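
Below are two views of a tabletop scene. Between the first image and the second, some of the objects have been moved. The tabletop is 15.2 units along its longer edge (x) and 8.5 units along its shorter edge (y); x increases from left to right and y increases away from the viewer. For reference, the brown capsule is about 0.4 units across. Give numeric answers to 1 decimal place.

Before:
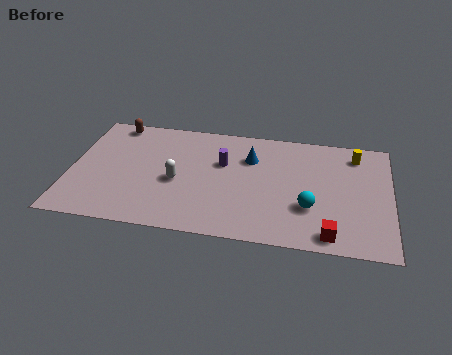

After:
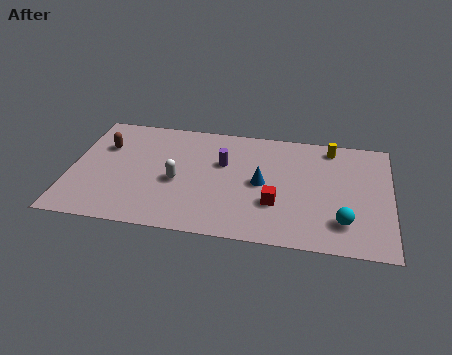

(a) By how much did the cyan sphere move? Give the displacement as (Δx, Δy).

(1.6, -0.8)

From the two frames, the cyan sphere sits at roughly (11.4, 2.8) before and (13.0, 2.0) after.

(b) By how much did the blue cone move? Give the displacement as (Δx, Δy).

(0.6, -1.8)

From the two frames, the blue cone sits at roughly (8.5, 6.0) before and (9.1, 4.2) after.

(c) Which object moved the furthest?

the red cube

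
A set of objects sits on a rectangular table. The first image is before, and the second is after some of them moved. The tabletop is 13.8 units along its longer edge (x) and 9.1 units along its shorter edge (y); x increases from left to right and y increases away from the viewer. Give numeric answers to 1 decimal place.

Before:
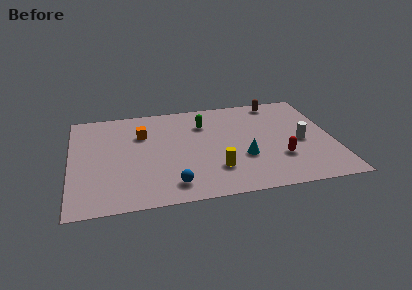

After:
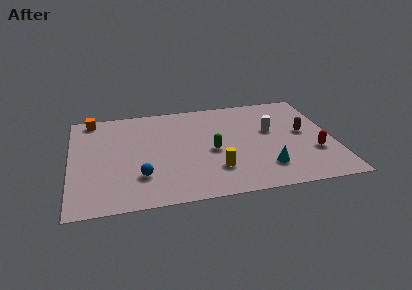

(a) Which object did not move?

the yellow cylinder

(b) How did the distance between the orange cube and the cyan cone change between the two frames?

+4.7

The distance was about 6.1 in the first image and 10.8 in the second, so they moved 4.7 units further apart.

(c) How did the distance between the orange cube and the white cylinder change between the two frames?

+1.2

They were about 8.6 units apart before and 9.8 after — 1.2 units further apart.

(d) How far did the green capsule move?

2.6

From (7.1, 6.7) to (7.4, 4.1), the green capsule covered √(0.3² + 2.6²) ≈ 2.6 units.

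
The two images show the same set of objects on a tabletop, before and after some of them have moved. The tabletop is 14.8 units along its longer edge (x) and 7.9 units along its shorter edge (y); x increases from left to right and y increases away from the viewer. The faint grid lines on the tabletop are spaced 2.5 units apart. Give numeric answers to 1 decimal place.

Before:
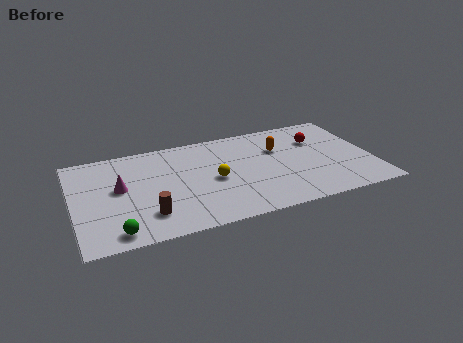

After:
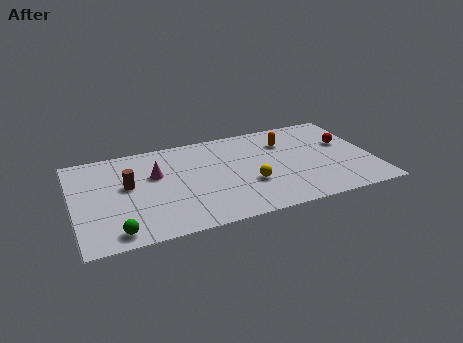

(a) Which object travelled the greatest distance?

the brown cylinder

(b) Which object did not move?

the green sphere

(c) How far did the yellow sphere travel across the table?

1.9

The yellow sphere moved from about (6.9, 3.7) to (8.6, 2.8), a distance of √(1.7² + 0.9²) ≈ 1.9.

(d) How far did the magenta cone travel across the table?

1.9

From (2.3, 4.4) to (4.1, 5.0), the magenta cone covered √(1.8² + 0.6²) ≈ 1.9 units.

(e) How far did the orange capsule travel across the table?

0.6

From (10.3, 5.3) to (10.7, 5.8), the orange capsule covered √(0.4² + 0.5²) ≈ 0.6 units.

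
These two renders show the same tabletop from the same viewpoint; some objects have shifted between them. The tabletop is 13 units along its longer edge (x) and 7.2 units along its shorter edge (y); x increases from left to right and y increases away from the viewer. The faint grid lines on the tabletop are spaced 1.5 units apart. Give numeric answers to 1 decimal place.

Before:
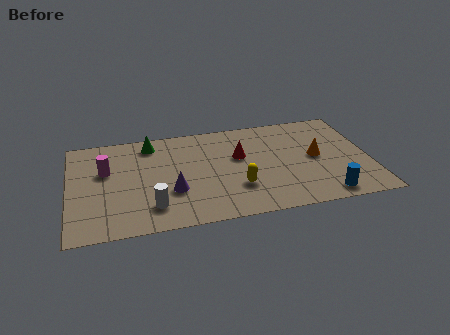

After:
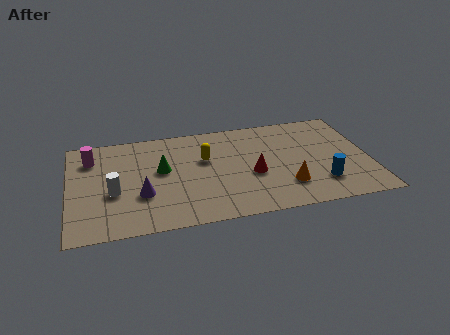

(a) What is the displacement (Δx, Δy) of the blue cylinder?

(-0.1, 0.9)

From the two frames, the blue cylinder sits at roughly (10.9, 0.9) before and (10.8, 1.8) after.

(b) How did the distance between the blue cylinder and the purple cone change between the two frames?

+1.0

They were about 6.7 units apart before and 7.7 after — 1.0 units further apart.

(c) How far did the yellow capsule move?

2.6

From (7.2, 2.2) to (5.9, 4.5), the yellow capsule covered √(1.3² + 2.3²) ≈ 2.6 units.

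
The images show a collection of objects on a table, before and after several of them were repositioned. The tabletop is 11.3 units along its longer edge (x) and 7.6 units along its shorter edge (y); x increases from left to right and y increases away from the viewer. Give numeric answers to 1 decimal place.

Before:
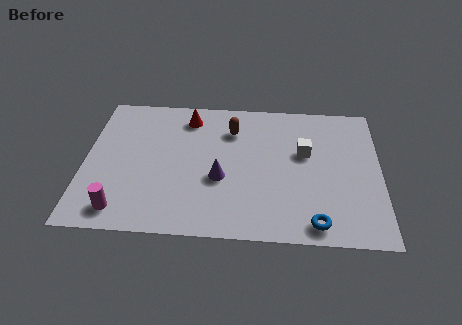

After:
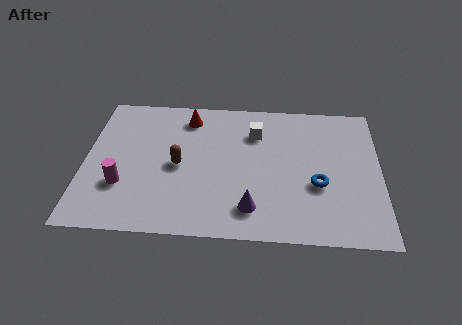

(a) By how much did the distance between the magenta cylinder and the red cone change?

-1.1

They were about 5.7 units apart before and 4.6 after — 1.1 units closer together.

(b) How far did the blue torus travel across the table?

2.0

The blue torus moved from about (8.8, 0.9) to (8.9, 2.9), a distance of √(0.1² + 2.0²) ≈ 2.0.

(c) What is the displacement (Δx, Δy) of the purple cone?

(1.2, -1.5)

The purple cone started near (5.2, 3.0) and ended near (6.4, 1.5).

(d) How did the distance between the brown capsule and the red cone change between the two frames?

+0.9

Before: roughly 1.8 units apart; after: 2.7. That's 0.9 units further apart.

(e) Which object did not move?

the red cone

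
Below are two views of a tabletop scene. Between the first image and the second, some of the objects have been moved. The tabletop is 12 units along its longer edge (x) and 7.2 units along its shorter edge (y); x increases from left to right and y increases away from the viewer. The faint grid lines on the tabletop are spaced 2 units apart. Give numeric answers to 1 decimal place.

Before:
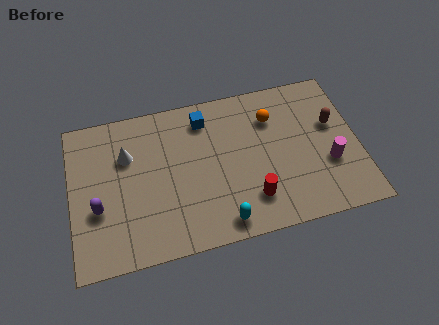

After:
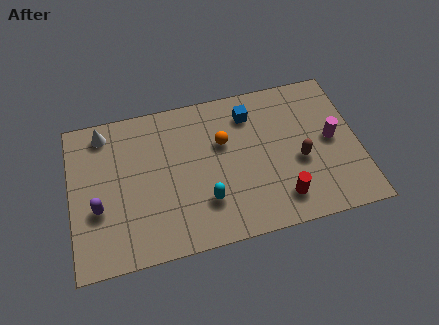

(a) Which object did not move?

the purple capsule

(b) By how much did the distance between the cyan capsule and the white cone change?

+0.4

Before: roughly 5.4 units apart; after: 5.8. That's 0.4 units further apart.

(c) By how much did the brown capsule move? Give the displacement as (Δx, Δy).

(-1.5, -1.4)

From the two frames, the brown capsule sits at roughly (11.0, 4.4) before and (9.5, 3.0) after.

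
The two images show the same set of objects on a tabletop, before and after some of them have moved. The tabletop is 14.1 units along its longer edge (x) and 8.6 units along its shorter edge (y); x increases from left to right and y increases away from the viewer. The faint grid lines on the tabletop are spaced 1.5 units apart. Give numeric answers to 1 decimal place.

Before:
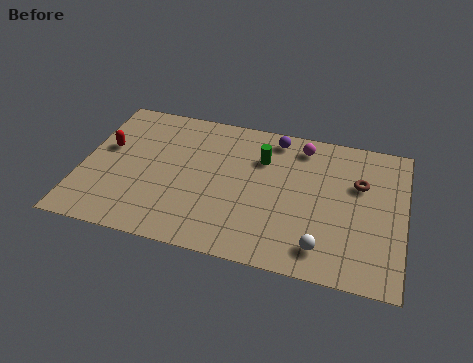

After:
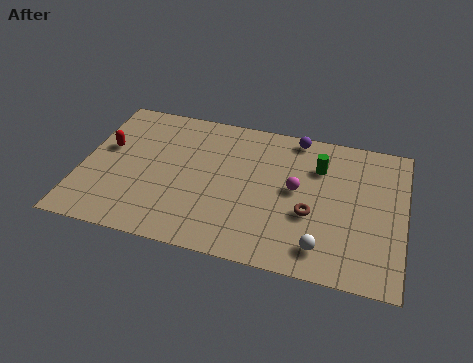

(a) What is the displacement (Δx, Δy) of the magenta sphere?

(-0.1, -2.7)

From the two frames, the magenta sphere sits at roughly (9.5, 7.3) before and (9.4, 4.6) after.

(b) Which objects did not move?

the white sphere and the red capsule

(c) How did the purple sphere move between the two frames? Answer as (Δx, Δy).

(0.9, 0.3)

The purple sphere was at about (8.3, 7.5) and moved to about (9.2, 7.8).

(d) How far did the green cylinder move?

2.5

The green cylinder was near (7.8, 6.1) before and (10.3, 6.2) after, so it travelled √(2.5² + 0.1²) ≈ 2.5 units.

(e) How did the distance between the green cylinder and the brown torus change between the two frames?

-1.4

Before: roughly 4.3 units apart; after: 2.9. That's 1.4 units closer together.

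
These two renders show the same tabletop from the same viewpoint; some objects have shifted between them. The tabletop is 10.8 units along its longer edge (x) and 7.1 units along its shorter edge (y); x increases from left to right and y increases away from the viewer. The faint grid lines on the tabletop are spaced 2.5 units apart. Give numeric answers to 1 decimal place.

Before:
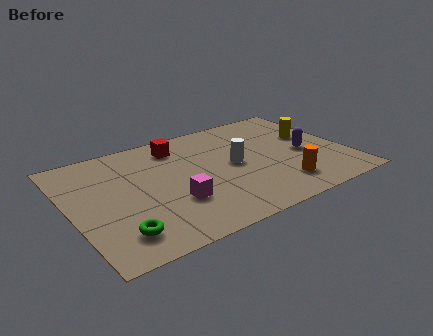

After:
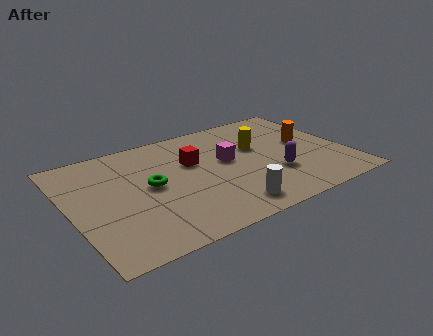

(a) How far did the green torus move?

2.8

The green torus was near (1.5, 1.4) before and (3.1, 3.7) after, so it travelled √(1.6² + 2.3²) ≈ 2.8 units.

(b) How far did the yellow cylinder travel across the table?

2.2

The yellow cylinder was near (9.7, 4.3) before and (7.5, 4.4) after, so it travelled √(2.2² + 0.1²) ≈ 2.2 units.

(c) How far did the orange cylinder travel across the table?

2.8

From (7.9, 1.5) to (9.4, 3.9), the orange cylinder covered √(1.5² + 2.4²) ≈ 2.8 units.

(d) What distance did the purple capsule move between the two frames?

1.7

The purple capsule was near (9.2, 3.2) before and (7.8, 2.3) after, so it travelled √(1.4² + 0.9²) ≈ 1.7 units.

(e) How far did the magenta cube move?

2.9

From (3.8, 2.3) to (6.2, 4.0), the magenta cube covered √(2.4² + 1.7²) ≈ 2.9 units.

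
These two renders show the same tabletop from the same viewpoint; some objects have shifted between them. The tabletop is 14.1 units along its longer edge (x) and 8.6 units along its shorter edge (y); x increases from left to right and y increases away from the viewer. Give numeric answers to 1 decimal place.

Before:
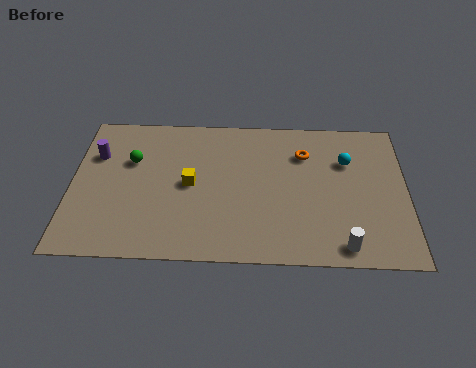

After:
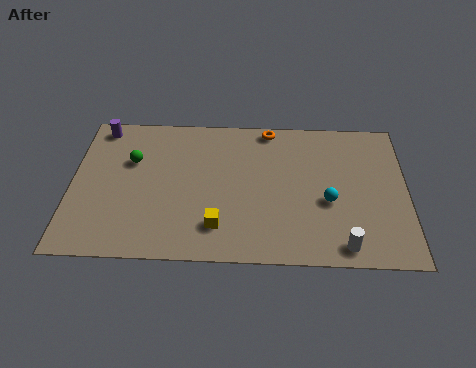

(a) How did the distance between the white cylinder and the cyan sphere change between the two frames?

-2.3

Before: roughly 4.9 units apart; after: 2.6. That's 2.3 units closer together.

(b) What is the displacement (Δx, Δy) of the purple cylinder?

(0.1, 1.7)

The purple cylinder was at about (1.0, 5.9) and moved to about (1.1, 7.6).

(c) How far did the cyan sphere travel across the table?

2.5

The cyan sphere was near (11.6, 5.9) before and (10.8, 3.5) after, so it travelled √(0.8² + 2.4²) ≈ 2.5 units.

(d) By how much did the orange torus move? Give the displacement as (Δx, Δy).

(-1.5, 1.5)

From the two frames, the orange torus sits at roughly (9.8, 6.3) before and (8.3, 7.8) after.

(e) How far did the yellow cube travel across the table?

2.7

The yellow cube moved from about (5.0, 4.3) to (6.2, 1.9), a distance of √(1.2² + 2.4²) ≈ 2.7.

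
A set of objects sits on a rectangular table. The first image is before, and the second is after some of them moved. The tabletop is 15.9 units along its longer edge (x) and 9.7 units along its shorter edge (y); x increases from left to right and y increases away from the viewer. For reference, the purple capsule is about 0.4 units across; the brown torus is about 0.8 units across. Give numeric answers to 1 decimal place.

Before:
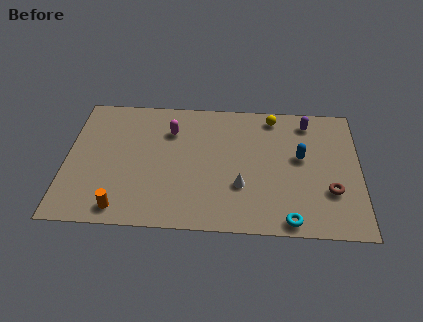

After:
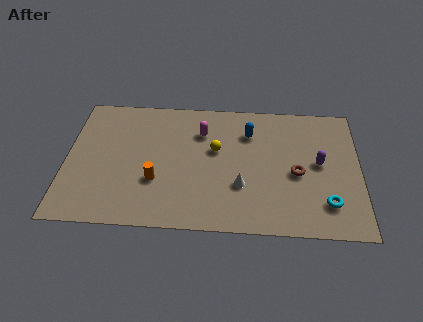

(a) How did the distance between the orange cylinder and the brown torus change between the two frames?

-3.7

Before: roughly 11.4 units apart; after: 7.7. That's 3.7 units closer together.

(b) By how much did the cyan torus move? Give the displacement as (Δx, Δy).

(2.0, 1.3)

The cyan torus was at about (12.1, 0.9) and moved to about (14.1, 2.2).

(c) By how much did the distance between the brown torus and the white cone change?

-1.6

They were about 4.8 units apart before and 3.2 after — 1.6 units closer together.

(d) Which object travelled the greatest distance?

the yellow sphere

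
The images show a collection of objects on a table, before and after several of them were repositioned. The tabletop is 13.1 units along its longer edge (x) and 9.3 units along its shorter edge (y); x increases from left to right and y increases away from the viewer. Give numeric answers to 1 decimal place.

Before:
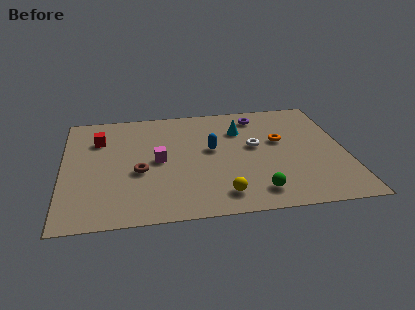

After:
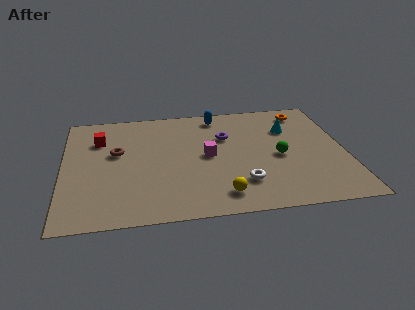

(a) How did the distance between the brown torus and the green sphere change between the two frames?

+1.8

Before: roughly 5.8 units apart; after: 7.6. That's 1.8 units further apart.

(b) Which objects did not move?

the red cube and the yellow sphere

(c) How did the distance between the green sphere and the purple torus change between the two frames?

-3.2

The distance was about 6.3 in the first image and 3.1 in the second, so they moved 3.2 units closer together.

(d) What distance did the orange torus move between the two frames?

2.7

From (10.1, 5.5) to (11.4, 7.9), the orange torus covered √(1.3² + 2.4²) ≈ 2.7 units.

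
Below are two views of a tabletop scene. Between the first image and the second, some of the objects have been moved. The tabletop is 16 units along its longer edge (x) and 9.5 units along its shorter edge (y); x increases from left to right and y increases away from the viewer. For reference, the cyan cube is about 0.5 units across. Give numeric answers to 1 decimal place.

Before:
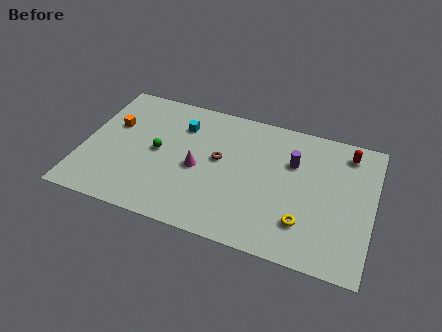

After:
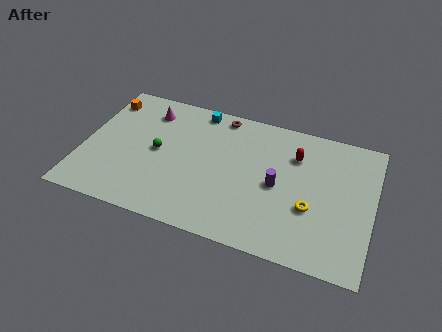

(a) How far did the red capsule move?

3.0

The red capsule was near (14.4, 8.0) before and (11.6, 6.9) after, so it travelled √(2.8² + 1.1²) ≈ 3.0 units.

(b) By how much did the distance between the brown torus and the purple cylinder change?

+1.2

The distance was about 4.1 in the first image and 5.3 in the second, so they moved 1.2 units further apart.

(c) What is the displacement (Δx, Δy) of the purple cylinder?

(-0.7, -1.9)

The purple cylinder was at about (11.5, 6.4) and moved to about (10.8, 4.5).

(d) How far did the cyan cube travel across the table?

1.6

The cyan cube moved from about (5.2, 7.1) to (6.0, 8.5), a distance of √(0.8² + 1.4²) ≈ 1.6.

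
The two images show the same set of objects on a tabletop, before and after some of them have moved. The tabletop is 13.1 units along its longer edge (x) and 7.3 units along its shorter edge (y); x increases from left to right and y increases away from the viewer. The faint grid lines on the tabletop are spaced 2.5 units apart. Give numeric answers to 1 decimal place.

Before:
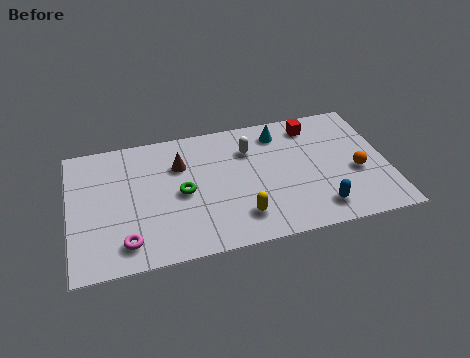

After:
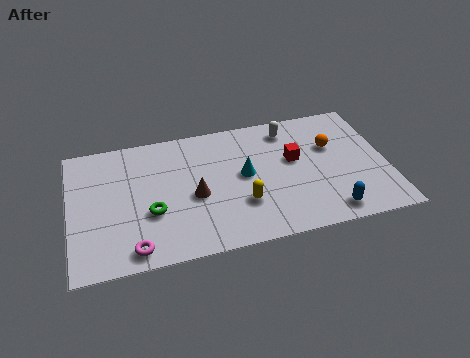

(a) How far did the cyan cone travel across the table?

2.6

From (8.8, 6.0) to (7.2, 3.9), the cyan cone covered √(1.6² + 2.1²) ≈ 2.6 units.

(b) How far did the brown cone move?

2.0

The brown cone was near (4.6, 5.1) before and (5.1, 3.2) after, so it travelled √(0.5² + 1.9²) ≈ 2.0 units.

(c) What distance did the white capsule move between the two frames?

1.9

The white capsule moved from about (7.5, 5.3) to (9.2, 6.1), a distance of √(1.7² + 0.8²) ≈ 1.9.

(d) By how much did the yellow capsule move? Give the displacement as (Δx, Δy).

(0.1, 0.7)

From the two frames, the yellow capsule sits at roughly (6.9, 1.6) before and (7.0, 2.3) after.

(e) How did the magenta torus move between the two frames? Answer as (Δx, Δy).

(0.3, -0.4)

From the two frames, the magenta torus sits at roughly (2.2, 1.3) before and (2.5, 0.9) after.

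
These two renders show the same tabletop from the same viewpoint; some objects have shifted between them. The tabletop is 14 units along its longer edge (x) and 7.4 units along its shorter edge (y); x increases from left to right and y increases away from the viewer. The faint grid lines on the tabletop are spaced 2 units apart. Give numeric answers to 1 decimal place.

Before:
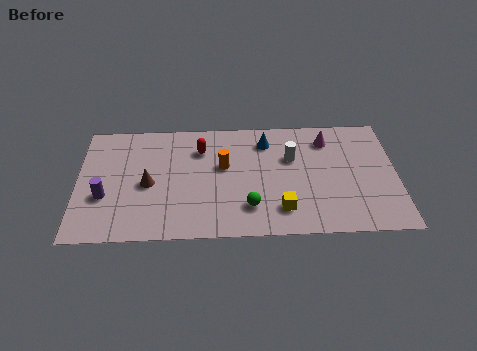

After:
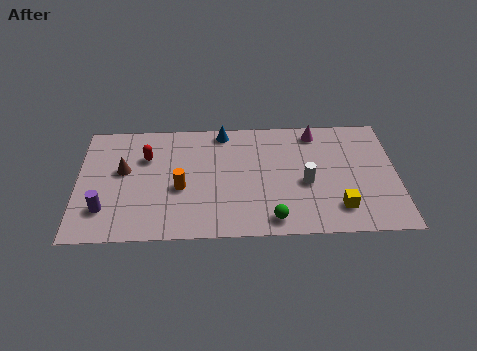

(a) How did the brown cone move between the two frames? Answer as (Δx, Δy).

(-1.1, 0.9)

The brown cone was at about (3.1, 3.4) and moved to about (2.0, 4.3).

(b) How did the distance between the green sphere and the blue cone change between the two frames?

+1.8

They were about 4.2 units apart before and 6.0 after — 1.8 units further apart.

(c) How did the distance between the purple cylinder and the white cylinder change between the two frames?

+0.4

They were about 8.5 units apart before and 8.9 after — 0.4 units further apart.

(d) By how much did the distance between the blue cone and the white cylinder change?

+3.4

Before: roughly 1.6 units apart; after: 5.0. That's 3.4 units further apart.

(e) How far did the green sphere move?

1.3

The green sphere was near (7.5, 1.8) before and (8.5, 1.0) after, so it travelled √(1.0² + 0.8²) ≈ 1.3 units.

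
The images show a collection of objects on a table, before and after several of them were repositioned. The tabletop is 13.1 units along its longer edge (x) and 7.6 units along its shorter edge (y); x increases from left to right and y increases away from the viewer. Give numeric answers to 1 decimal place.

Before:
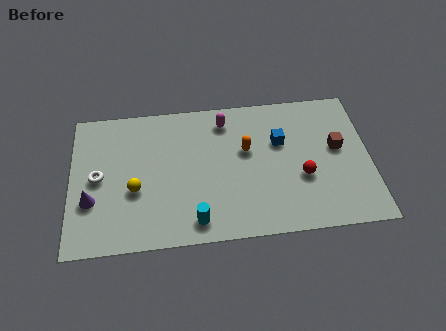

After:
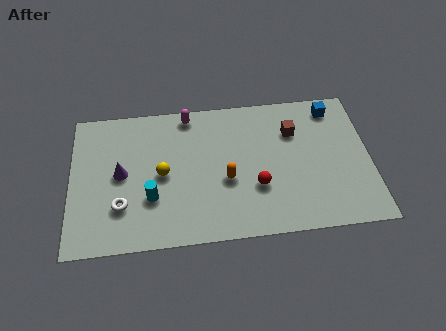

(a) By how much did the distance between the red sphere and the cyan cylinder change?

-0.4

They were about 5.0 units apart before and 4.6 after — 0.4 units closer together.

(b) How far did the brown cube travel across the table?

2.2

The brown cube was near (11.7, 4.3) before and (9.8, 5.4) after, so it travelled √(1.9² + 1.1²) ≈ 2.2 units.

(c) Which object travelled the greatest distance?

the blue cube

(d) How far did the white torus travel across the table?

1.9

The white torus moved from about (1.2, 3.8) to (2.2, 2.2), a distance of √(1.0² + 1.6²) ≈ 1.9.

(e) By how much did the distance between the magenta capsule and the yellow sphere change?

-1.9

They were about 5.2 units apart before and 3.3 after — 1.9 units closer together.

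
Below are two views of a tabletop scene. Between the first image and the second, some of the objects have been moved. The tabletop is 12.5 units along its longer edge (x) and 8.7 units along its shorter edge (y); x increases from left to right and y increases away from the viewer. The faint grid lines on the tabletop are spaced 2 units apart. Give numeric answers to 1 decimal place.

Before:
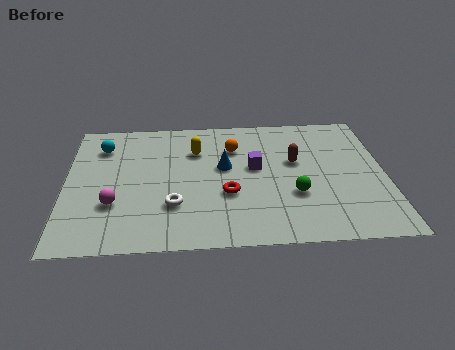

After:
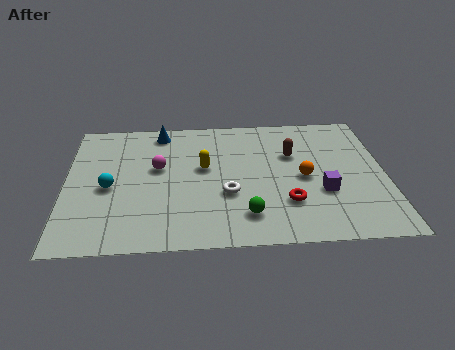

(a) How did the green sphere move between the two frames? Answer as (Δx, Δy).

(-1.9, -1.2)

The green sphere started near (8.9, 3.0) and ended near (7.0, 1.8).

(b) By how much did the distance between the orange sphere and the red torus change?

-1.4

Before: roughly 3.1 units apart; after: 1.7. That's 1.4 units closer together.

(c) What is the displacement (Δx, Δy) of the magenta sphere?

(1.7, 2.3)

The magenta sphere started near (1.9, 2.8) and ended near (3.6, 5.1).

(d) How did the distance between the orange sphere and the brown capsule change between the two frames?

-1.0

The distance was about 2.6 in the first image and 1.6 in the second, so they moved 1.0 units closer together.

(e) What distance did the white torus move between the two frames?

2.2

The white torus was near (4.2, 2.6) before and (6.3, 3.2) after, so it travelled √(2.1² + 0.6²) ≈ 2.2 units.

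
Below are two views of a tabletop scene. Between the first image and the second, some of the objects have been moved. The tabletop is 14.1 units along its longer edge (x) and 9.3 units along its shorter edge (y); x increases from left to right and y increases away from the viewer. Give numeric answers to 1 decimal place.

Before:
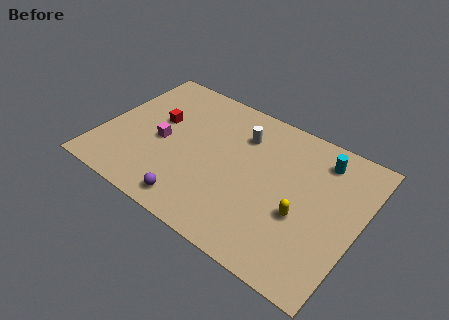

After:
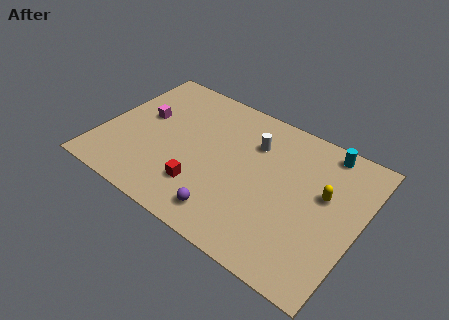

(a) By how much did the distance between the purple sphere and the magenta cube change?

+2.9

They were about 3.8 units apart before and 6.7 after — 2.9 units further apart.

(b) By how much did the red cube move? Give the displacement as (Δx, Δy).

(3.1, -3.1)

The red cube was at about (2.8, 5.5) and moved to about (5.9, 2.4).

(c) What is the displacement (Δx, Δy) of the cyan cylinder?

(0.1, 0.7)

From the two frames, the cyan cylinder sits at roughly (11.6, 7.6) before and (11.7, 8.3) after.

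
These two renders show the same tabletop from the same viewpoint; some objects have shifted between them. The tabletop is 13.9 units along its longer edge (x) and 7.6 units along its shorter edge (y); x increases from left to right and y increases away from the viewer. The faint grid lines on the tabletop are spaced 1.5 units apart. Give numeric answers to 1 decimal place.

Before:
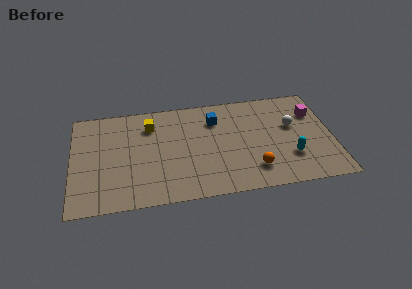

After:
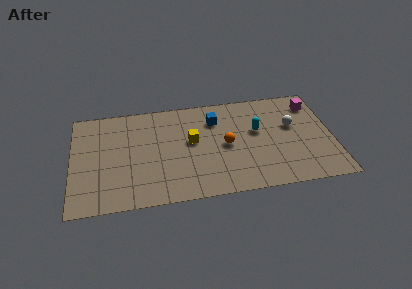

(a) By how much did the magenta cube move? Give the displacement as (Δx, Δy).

(0.0, 0.7)

From the two frames, the magenta cube sits at roughly (13.0, 5.4) before and (13.0, 6.1) after.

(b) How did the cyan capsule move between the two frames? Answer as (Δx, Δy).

(-1.7, 2.2)

The cyan capsule was at about (11.6, 2.3) and moved to about (9.9, 4.5).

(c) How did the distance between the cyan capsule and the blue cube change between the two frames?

-2.7

They were about 5.2 units apart before and 2.5 after — 2.7 units closer together.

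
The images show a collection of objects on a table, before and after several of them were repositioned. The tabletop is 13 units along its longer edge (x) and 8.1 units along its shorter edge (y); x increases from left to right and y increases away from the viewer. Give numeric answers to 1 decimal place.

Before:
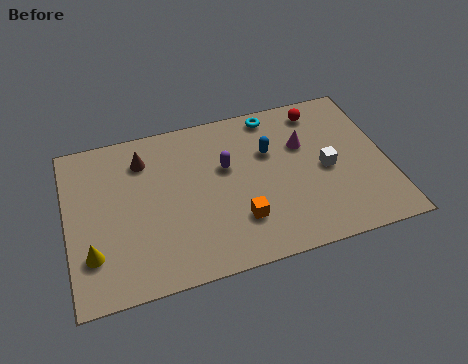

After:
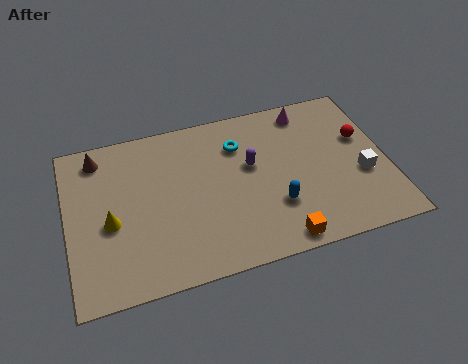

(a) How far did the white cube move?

1.6

The white cube was near (10.5, 3.8) before and (11.9, 3.1) after, so it travelled √(1.4² + 0.7²) ≈ 1.6 units.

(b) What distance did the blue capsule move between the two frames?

2.8

The blue capsule moved from about (8.3, 5.3) to (8.3, 2.5), a distance of √(0.0² + 2.8²) ≈ 2.8.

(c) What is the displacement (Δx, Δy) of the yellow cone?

(0.8, 1.3)

The yellow cone was at about (0.9, 2.2) and moved to about (1.7, 3.5).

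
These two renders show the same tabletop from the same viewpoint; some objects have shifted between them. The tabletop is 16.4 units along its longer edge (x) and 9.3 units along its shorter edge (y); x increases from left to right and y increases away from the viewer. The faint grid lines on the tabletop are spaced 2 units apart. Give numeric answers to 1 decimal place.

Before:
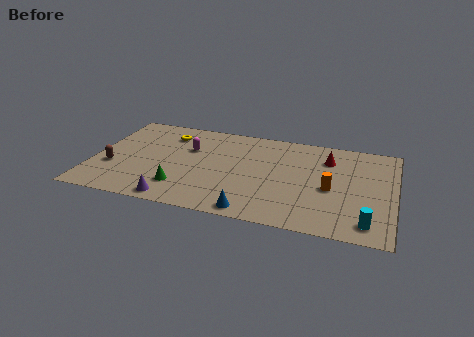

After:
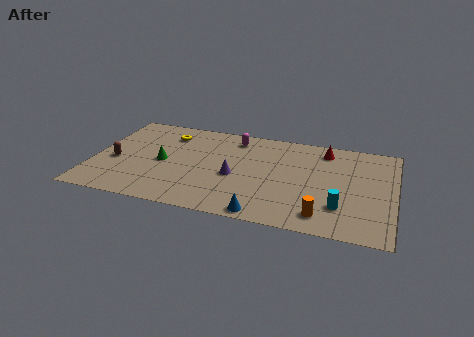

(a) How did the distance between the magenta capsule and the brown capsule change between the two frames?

+2.5

They were about 4.9 units apart before and 7.4 after — 2.5 units further apart.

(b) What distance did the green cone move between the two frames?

2.5

The green cone moved from about (5.0, 2.2) to (3.8, 4.4), a distance of √(1.2² + 2.2²) ≈ 2.5.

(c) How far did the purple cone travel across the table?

4.3

The purple cone was near (4.8, 0.9) before and (7.8, 4.0) after, so it travelled √(3.0² + 3.1²) ≈ 4.3 units.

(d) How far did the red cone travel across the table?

0.8

The red cone moved from about (12.7, 7.0) to (12.5, 7.8), a distance of √(0.2² + 0.8²) ≈ 0.8.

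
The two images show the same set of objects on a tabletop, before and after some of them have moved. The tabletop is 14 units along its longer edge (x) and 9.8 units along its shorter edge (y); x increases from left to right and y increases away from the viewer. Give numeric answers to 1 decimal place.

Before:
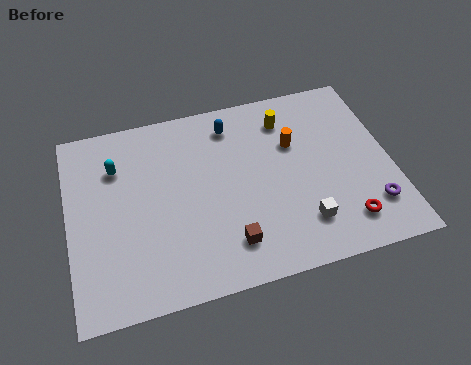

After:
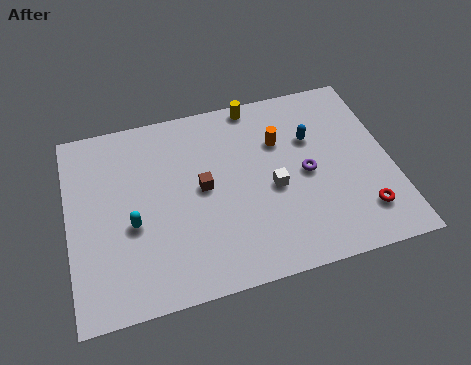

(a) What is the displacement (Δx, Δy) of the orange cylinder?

(-0.6, 0.3)

The orange cylinder started near (9.9, 6.4) and ended near (9.3, 6.7).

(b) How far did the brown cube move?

3.2

From (6.7, 2.0) to (5.8, 5.1), the brown cube covered √(0.9² + 3.1²) ≈ 3.2 units.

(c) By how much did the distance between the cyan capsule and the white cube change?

-3.0

Before: roughly 9.1 units apart; after: 6.1. That's 3.0 units closer together.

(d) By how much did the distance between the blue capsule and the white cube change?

-3.5

They were about 6.4 units apart before and 2.9 after — 3.5 units closer together.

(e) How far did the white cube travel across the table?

2.4

The white cube was near (9.9, 2.2) before and (8.8, 4.3) after, so it travelled √(1.1² + 2.1²) ≈ 2.4 units.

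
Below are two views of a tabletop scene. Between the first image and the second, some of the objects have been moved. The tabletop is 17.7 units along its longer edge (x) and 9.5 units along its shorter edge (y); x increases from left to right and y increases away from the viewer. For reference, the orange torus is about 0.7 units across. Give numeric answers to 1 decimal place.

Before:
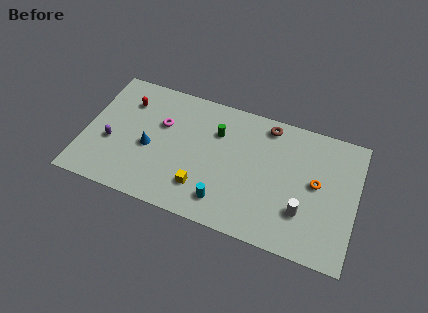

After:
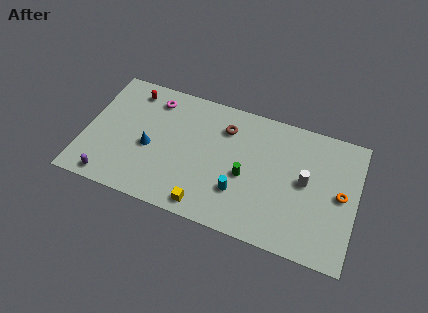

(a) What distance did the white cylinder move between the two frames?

2.2

The white cylinder moved from about (14.4, 2.8) to (14.4, 5.0), a distance of √(0.0² + 2.2²) ≈ 2.2.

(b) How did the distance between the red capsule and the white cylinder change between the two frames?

-0.6

The distance was about 12.7 in the first image and 12.1 in the second, so they moved 0.6 units closer together.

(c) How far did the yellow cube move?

1.3

From (7.9, 2.3) to (8.3, 1.1), the yellow cube covered √(0.4² + 1.2²) ≈ 1.3 units.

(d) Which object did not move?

the blue cone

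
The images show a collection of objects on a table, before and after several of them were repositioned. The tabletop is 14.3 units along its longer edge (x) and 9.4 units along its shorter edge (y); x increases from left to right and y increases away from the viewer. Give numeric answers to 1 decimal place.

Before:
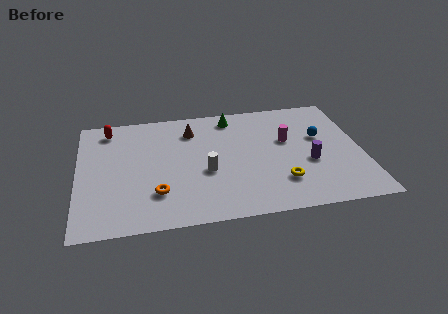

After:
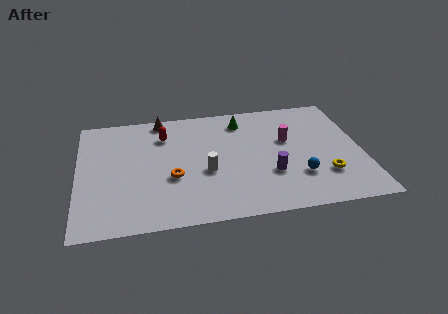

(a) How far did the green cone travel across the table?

0.6

From (7.9, 8.1) to (8.4, 7.7), the green cone covered √(0.5² + 0.4²) ≈ 0.6 units.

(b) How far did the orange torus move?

1.4

The orange torus moved from about (3.9, 2.5) to (4.7, 3.6), a distance of √(0.8² + 1.1²) ≈ 1.4.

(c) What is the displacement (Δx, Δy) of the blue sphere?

(-1.3, -3.0)

The blue sphere was at about (12.3, 5.7) and moved to about (11.0, 2.7).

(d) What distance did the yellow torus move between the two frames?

2.2

From (10.1, 2.4) to (12.3, 2.6), the yellow torus covered √(2.2² + 0.2²) ≈ 2.2 units.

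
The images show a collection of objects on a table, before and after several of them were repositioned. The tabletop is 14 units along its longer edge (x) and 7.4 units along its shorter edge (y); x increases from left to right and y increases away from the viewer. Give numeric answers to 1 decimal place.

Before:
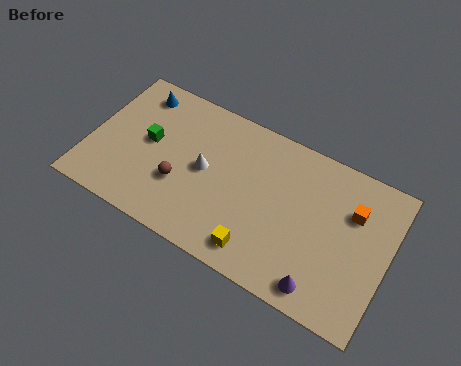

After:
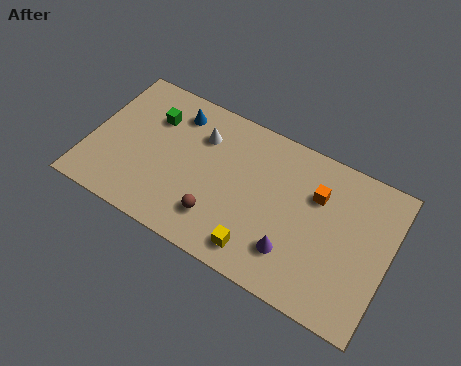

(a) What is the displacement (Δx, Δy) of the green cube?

(0.0, 1.3)

The green cube started near (2.7, 4.0) and ended near (2.7, 5.3).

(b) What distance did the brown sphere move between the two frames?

2.1

The brown sphere was near (4.4, 2.6) before and (6.3, 1.8) after, so it travelled √(1.9² + 0.8²) ≈ 2.1 units.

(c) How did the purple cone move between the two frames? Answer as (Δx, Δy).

(-1.5, 0.9)

The purple cone was at about (11.3, 1.0) and moved to about (9.8, 1.9).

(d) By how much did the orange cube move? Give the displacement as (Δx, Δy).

(-1.7, 0.0)

The orange cube was at about (12.2, 5.1) and moved to about (10.5, 5.1).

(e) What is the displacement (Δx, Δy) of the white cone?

(-0.4, 1.6)

From the two frames, the white cone sits at roughly (5.4, 3.8) before and (5.0, 5.4) after.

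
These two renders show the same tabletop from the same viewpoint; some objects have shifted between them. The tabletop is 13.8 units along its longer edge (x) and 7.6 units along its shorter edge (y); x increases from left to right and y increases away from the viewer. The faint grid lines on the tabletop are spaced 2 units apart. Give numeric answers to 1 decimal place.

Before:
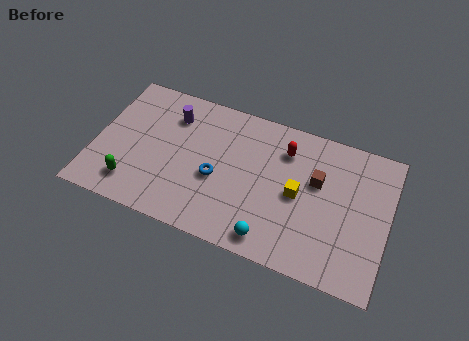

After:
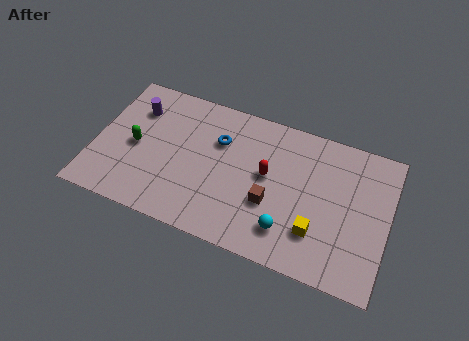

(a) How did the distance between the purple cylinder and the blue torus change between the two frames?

+0.5

The distance was about 3.5 in the first image and 4.0 in the second, so they moved 0.5 units further apart.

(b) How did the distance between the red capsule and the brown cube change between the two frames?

-0.5

The distance was about 1.9 in the first image and 1.4 in the second, so they moved 0.5 units closer together.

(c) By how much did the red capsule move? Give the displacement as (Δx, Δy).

(-0.7, -1.6)

The red capsule was at about (8.8, 5.8) and moved to about (8.1, 4.2).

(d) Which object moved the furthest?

the brown cube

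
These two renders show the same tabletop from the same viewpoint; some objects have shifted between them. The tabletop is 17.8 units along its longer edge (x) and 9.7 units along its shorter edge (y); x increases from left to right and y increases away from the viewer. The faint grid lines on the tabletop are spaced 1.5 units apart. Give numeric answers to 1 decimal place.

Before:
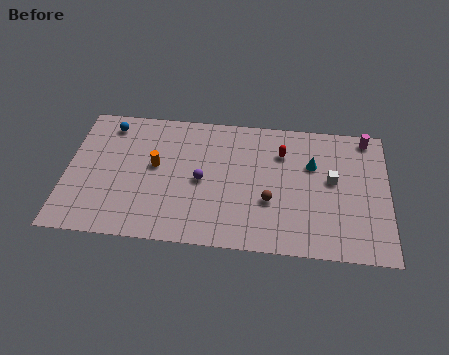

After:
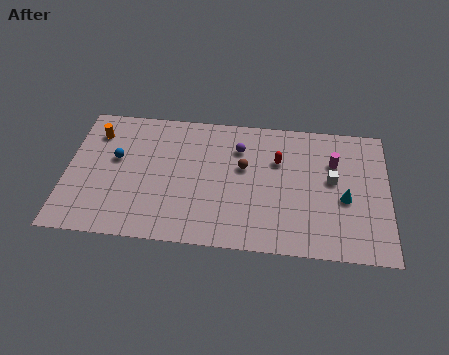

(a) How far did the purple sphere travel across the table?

3.3

The purple sphere was near (7.5, 4.6) before and (9.5, 7.2) after, so it travelled √(2.0² + 2.6²) ≈ 3.3 units.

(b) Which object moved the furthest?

the orange cylinder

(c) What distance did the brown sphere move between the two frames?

2.7

From (11.3, 3.5) to (9.8, 5.8), the brown sphere covered √(1.5² + 2.3²) ≈ 2.7 units.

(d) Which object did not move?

the white cube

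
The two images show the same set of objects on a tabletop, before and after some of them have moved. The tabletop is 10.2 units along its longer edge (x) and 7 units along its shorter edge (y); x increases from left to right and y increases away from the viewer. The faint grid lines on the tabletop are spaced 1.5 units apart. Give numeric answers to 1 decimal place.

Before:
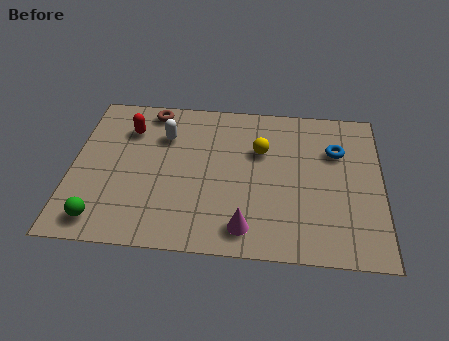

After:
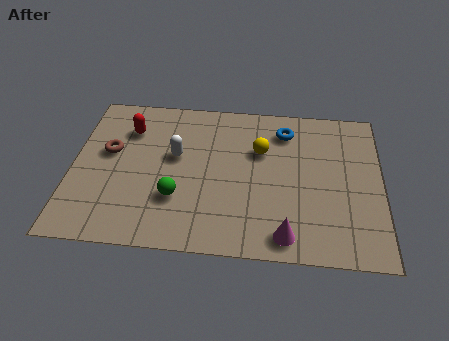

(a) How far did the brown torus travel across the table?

2.5

The brown torus moved from about (2.5, 6.2) to (1.2, 4.1), a distance of √(1.3² + 2.1²) ≈ 2.5.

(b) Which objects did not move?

the red capsule and the yellow sphere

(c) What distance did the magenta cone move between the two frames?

1.3

The magenta cone moved from about (5.8, 1.1) to (7.1, 0.9), a distance of √(1.3² + 0.2²) ≈ 1.3.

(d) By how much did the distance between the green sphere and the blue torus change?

-3.6

Before: roughly 8.5 units apart; after: 4.9. That's 3.6 units closer together.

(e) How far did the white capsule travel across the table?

1.0

The white capsule was near (3.0, 5.0) before and (3.4, 4.1) after, so it travelled √(0.4² + 0.9²) ≈ 1.0 units.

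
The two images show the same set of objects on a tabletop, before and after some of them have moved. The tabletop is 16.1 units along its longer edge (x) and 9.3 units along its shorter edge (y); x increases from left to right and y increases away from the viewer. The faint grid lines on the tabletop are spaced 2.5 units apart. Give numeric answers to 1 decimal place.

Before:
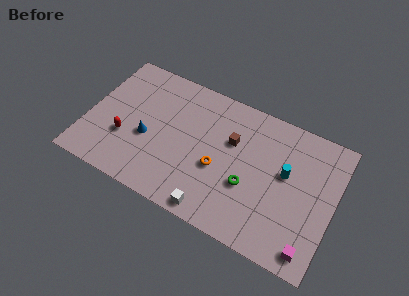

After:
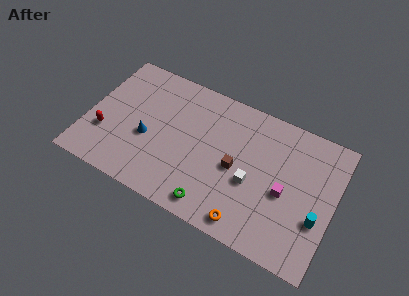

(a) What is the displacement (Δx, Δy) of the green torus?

(-2.0, -2.3)

From the two frames, the green torus sits at roughly (10.7, 3.5) before and (8.7, 1.2) after.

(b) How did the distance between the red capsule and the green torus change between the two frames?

-0.5

They were about 8.1 units apart before and 7.6 after — 0.5 units closer together.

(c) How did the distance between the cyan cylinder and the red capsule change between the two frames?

+3.4

The distance was about 10.5 in the first image and 13.9 in the second, so they moved 3.4 units further apart.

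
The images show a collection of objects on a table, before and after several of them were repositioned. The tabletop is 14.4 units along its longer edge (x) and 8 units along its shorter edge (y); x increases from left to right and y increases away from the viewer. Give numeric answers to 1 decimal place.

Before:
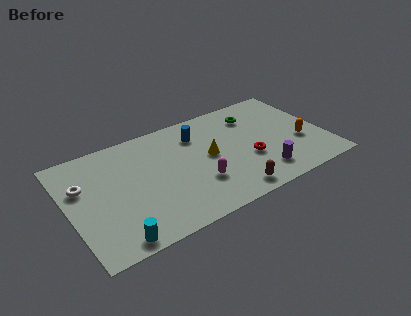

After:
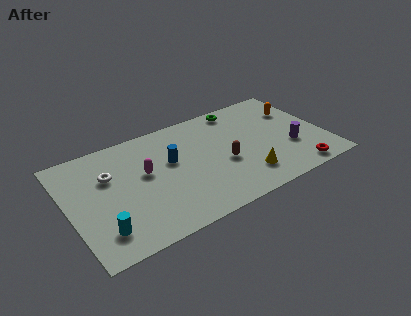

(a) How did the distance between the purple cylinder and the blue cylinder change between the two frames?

+1.5

The distance was about 5.4 in the first image and 6.9 in the second, so they moved 1.5 units further apart.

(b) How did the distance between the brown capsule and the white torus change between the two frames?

-2.3

They were about 8.8 units apart before and 6.5 after — 2.3 units closer together.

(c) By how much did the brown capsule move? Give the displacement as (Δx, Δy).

(0.0, 2.3)

From the two frames, the brown capsule sits at roughly (8.6, 1.0) before and (8.6, 3.3) after.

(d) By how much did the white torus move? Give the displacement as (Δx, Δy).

(1.5, 0.1)

From the two frames, the white torus sits at roughly (0.9, 5.2) before and (2.4, 5.3) after.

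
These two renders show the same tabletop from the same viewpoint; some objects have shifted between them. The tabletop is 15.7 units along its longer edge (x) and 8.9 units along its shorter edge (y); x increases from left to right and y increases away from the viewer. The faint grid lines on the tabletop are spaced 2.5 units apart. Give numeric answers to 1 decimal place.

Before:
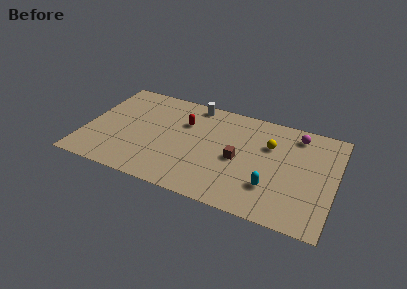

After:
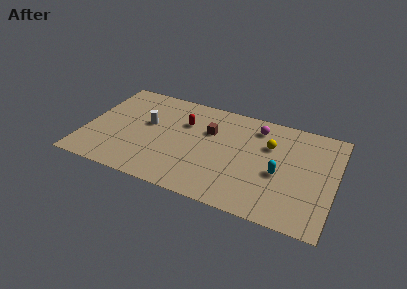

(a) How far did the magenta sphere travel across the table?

2.5

The magenta sphere moved from about (13.1, 7.5) to (10.6, 7.3), a distance of √(2.5² + 0.2²) ≈ 2.5.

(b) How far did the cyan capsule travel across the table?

1.4

The cyan capsule was near (11.9, 2.5) before and (12.3, 3.8) after, so it travelled √(0.4² + 1.3²) ≈ 1.4 units.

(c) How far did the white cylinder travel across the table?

3.9

The white cylinder was near (6.5, 8.0) before and (3.8, 5.2) after, so it travelled √(2.7² + 2.8²) ≈ 3.9 units.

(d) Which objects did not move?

the red capsule and the yellow sphere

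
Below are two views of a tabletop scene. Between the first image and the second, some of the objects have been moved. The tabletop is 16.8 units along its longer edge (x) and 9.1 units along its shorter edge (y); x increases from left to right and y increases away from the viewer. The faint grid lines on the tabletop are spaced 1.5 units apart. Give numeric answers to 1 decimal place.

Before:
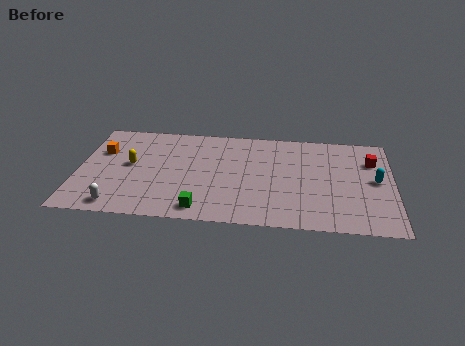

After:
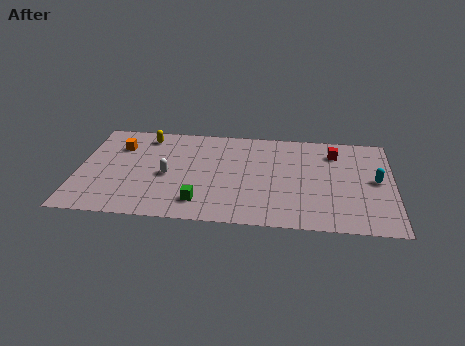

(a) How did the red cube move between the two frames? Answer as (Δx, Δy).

(-2.0, 0.6)

From the two frames, the red cube sits at roughly (15.7, 6.5) before and (13.7, 7.1) after.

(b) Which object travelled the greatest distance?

the white capsule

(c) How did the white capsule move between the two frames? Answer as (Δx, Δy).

(2.5, 3.0)

The white capsule was at about (2.3, 1.1) and moved to about (4.8, 4.1).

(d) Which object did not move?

the cyan capsule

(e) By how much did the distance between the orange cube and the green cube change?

-0.7

They were about 7.3 units apart before and 6.6 after — 0.7 units closer together.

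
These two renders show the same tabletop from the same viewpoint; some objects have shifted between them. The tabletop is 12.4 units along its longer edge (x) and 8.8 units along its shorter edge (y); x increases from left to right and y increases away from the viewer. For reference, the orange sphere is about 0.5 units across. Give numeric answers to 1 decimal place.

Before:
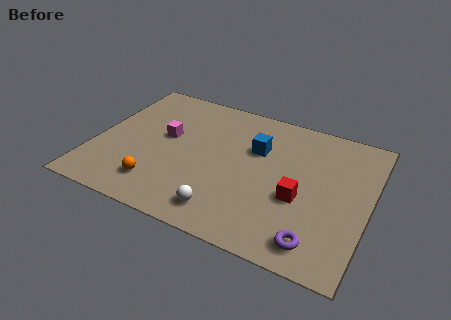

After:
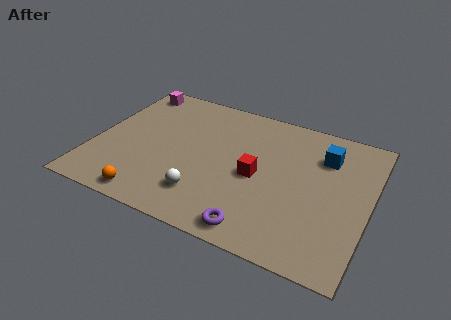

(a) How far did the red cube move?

2.1

From (9.4, 3.5) to (7.4, 4.1), the red cube covered √(2.0² + 0.6²) ≈ 2.1 units.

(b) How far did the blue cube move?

3.1

The blue cube was near (7.2, 5.8) before and (10.2, 6.5) after, so it travelled √(3.0² + 0.7²) ≈ 3.1 units.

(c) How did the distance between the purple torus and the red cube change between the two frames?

+0.7

They were about 2.4 units apart before and 3.1 after — 0.7 units further apart.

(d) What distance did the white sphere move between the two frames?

1.2

The white sphere was near (6.3, 1.4) before and (5.3, 2.0) after, so it travelled √(1.0² + 0.6²) ≈ 1.2 units.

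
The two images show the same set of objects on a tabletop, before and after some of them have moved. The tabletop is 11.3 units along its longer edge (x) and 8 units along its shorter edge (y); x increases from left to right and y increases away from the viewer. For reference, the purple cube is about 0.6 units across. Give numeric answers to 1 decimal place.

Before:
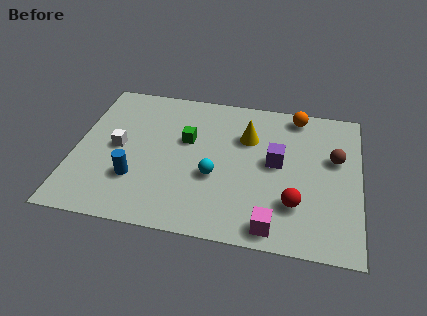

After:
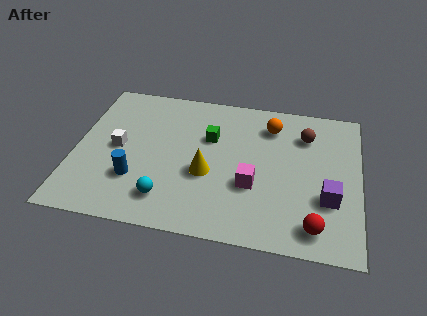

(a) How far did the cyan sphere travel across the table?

2.3

The cyan sphere was near (5.6, 3.1) before and (3.8, 1.6) after, so it travelled √(1.8² + 1.5²) ≈ 2.3 units.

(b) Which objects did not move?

the blue cylinder and the white cube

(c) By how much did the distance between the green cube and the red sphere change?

+0.7

Before: roughly 5.2 units apart; after: 5.9. That's 0.7 units further apart.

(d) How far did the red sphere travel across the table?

1.3

The red sphere moved from about (8.8, 2.2) to (9.6, 1.2), a distance of √(0.8² + 1.0²) ≈ 1.3.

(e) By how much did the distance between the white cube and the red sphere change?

+1.1

The distance was about 7.3 in the first image and 8.4 in the second, so they moved 1.1 units further apart.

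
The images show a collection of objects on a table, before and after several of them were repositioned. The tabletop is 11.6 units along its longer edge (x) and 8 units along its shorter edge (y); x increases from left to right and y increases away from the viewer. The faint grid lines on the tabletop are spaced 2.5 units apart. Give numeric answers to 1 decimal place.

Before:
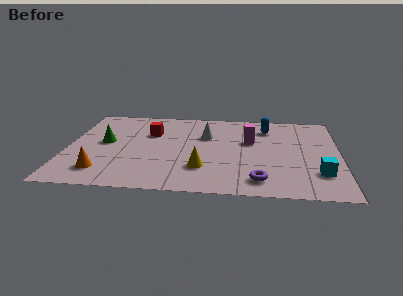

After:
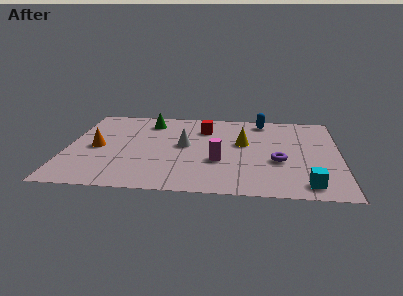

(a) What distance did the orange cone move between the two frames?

2.2

The orange cone moved from about (1.6, 1.6) to (1.3, 3.8), a distance of √(0.3² + 2.2²) ≈ 2.2.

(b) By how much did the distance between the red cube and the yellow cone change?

-1.8

The distance was about 3.9 in the first image and 2.1 in the second, so they moved 1.8 units closer together.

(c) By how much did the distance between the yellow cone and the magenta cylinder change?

-1.3

Before: roughly 3.4 units apart; after: 2.1. That's 1.3 units closer together.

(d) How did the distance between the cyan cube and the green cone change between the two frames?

-0.7

They were about 9.4 units apart before and 8.7 after — 0.7 units closer together.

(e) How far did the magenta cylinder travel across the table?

2.4

The magenta cylinder moved from about (7.8, 4.9) to (6.5, 2.9), a distance of √(1.3² + 2.0²) ≈ 2.4.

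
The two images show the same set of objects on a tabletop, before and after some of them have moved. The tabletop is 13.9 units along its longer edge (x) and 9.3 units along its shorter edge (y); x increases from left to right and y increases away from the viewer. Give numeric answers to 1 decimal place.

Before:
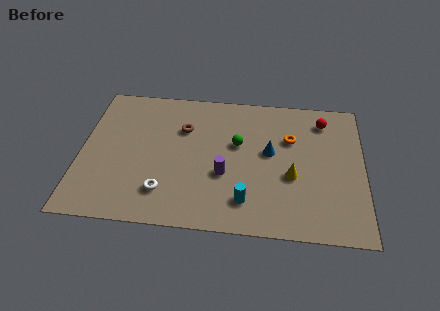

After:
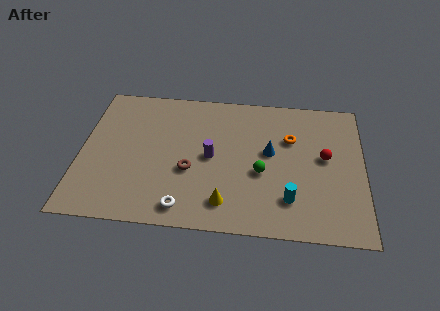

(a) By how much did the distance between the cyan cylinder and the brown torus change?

-0.4

The distance was about 5.5 in the first image and 5.1 in the second, so they moved 0.4 units closer together.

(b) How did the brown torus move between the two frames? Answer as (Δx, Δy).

(0.4, -2.8)

The brown torus started near (5.0, 6.4) and ended near (5.4, 3.6).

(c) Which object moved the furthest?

the yellow cone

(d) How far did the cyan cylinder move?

2.1

The cyan cylinder was near (8.2, 1.9) before and (10.3, 2.2) after, so it travelled √(2.1² + 0.3²) ≈ 2.1 units.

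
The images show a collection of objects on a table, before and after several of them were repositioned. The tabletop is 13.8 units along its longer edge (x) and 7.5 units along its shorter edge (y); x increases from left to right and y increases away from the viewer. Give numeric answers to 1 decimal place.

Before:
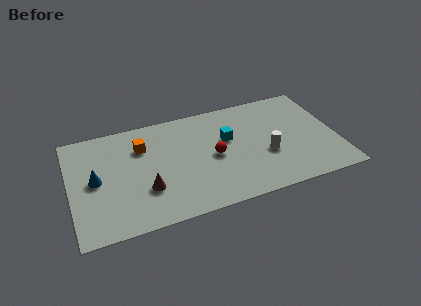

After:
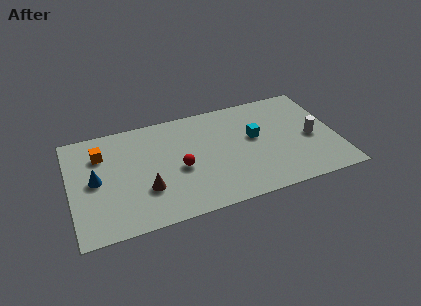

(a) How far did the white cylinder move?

2.5

From (10.1, 2.9) to (12.5, 3.4), the white cylinder covered √(2.4² + 0.5²) ≈ 2.5 units.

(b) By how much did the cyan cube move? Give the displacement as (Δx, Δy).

(1.4, -0.3)

The cyan cube started near (8.2, 4.6) and ended near (9.6, 4.3).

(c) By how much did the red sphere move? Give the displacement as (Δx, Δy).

(-1.8, -0.3)

From the two frames, the red sphere sits at roughly (7.4, 3.6) before and (5.6, 3.3) after.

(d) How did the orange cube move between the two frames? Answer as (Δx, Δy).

(-2.1, 0.1)

From the two frames, the orange cube sits at roughly (3.8, 5.4) before and (1.7, 5.5) after.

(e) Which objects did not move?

the brown cone and the blue cone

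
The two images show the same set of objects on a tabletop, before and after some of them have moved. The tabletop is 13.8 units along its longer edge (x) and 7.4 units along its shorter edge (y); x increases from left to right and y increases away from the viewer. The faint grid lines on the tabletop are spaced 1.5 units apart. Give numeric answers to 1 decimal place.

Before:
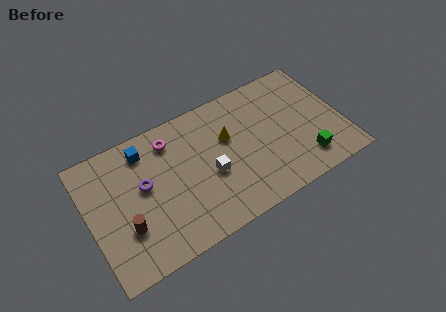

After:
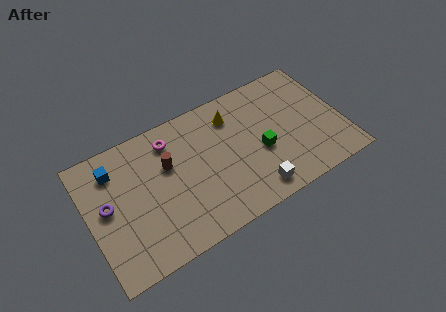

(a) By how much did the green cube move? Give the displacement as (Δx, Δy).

(-2.2, 1.6)

The green cube was at about (11.5, 1.5) and moved to about (9.3, 3.1).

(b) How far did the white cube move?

2.9

The white cube was near (6.5, 3.1) before and (8.6, 1.1) after, so it travelled √(2.1² + 2.0²) ≈ 2.9 units.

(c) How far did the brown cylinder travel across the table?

3.5

The brown cylinder moved from about (1.8, 2.4) to (4.4, 4.7), a distance of √(2.6² + 2.3²) ≈ 3.5.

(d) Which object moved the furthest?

the brown cylinder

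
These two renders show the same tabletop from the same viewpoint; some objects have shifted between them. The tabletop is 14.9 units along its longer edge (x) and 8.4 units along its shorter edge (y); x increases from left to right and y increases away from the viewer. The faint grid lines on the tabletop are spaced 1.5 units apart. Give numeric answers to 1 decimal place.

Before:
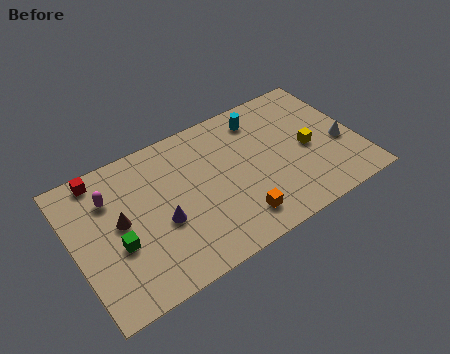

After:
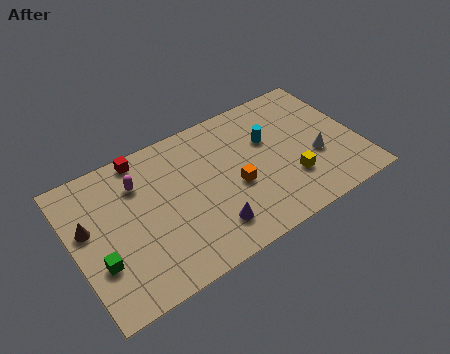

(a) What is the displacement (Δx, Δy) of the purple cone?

(2.3, -1.6)

The purple cone was at about (4.4, 3.4) and moved to about (6.7, 1.8).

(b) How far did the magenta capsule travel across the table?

1.5

The magenta capsule moved from about (2.1, 6.1) to (3.6, 6.2), a distance of √(1.5² + 0.1²) ≈ 1.5.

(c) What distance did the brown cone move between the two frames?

1.7

The brown cone was near (2.4, 4.5) before and (0.8, 5.0) after, so it travelled √(1.6² + 0.5²) ≈ 1.7 units.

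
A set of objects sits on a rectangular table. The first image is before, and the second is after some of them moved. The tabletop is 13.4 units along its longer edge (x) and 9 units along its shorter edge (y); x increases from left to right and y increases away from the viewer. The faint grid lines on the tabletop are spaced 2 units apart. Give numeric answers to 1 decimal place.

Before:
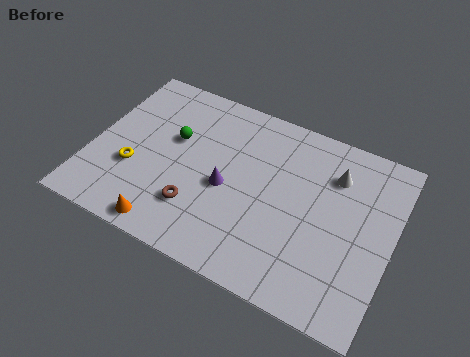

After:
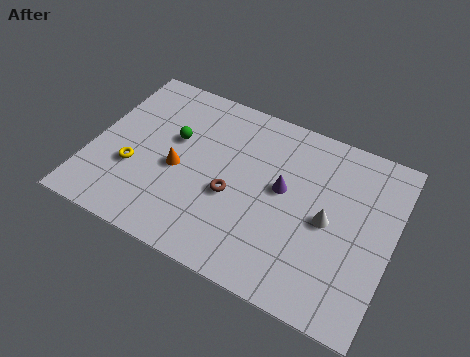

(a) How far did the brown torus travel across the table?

1.9

The brown torus was near (5.0, 2.4) before and (6.4, 3.7) after, so it travelled √(1.4² + 1.3²) ≈ 1.9 units.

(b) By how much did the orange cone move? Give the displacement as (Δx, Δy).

(0.0, 3.1)

From the two frames, the orange cone sits at roughly (3.9, 0.9) before and (3.9, 4.0) after.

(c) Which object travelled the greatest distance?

the orange cone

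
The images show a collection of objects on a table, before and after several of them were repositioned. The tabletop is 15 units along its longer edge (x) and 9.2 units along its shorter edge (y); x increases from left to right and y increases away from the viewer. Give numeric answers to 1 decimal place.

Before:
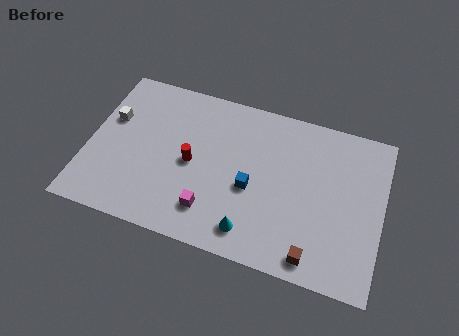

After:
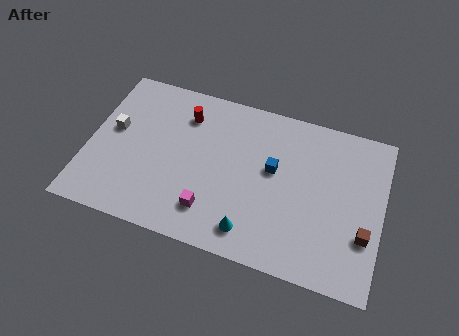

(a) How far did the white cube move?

0.6

From (1.0, 5.8) to (1.2, 5.2), the white cube covered √(0.2² + 0.6²) ≈ 0.6 units.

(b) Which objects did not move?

the magenta cube and the cyan cone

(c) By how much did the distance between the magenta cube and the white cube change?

-0.5

Before: roughly 6.7 units apart; after: 6.2. That's 0.5 units closer together.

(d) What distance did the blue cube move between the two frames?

1.7

The blue cube moved from about (8.4, 3.9) to (9.4, 5.3), a distance of √(1.0² + 1.4²) ≈ 1.7.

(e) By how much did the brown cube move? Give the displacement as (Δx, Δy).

(2.4, 1.9)

From the two frames, the brown cube sits at roughly (11.8, 1.1) before and (14.2, 3.0) after.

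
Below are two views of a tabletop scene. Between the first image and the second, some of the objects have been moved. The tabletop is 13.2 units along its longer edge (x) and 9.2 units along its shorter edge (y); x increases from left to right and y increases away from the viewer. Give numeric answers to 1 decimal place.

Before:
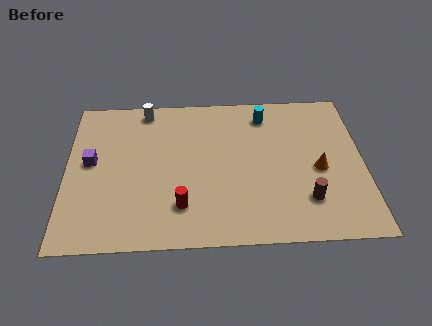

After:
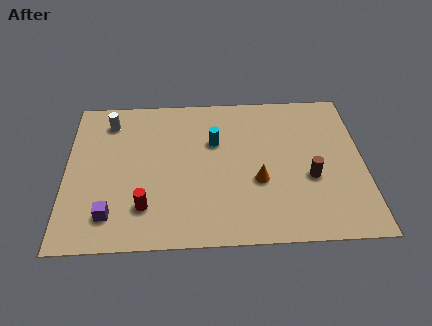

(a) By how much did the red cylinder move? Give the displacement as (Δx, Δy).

(-1.6, 0.0)

From the two frames, the red cylinder sits at roughly (5.1, 2.2) before and (3.5, 2.2) after.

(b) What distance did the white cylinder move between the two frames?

1.7

From (3.5, 8.2) to (1.9, 7.5), the white cylinder covered √(1.6² + 0.7²) ≈ 1.7 units.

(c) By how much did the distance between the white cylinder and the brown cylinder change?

+0.5

Before: roughly 9.2 units apart; after: 9.7. That's 0.5 units further apart.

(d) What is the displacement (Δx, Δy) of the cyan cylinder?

(-2.3, -1.6)

The cyan cylinder started near (8.9, 7.6) and ended near (6.6, 6.0).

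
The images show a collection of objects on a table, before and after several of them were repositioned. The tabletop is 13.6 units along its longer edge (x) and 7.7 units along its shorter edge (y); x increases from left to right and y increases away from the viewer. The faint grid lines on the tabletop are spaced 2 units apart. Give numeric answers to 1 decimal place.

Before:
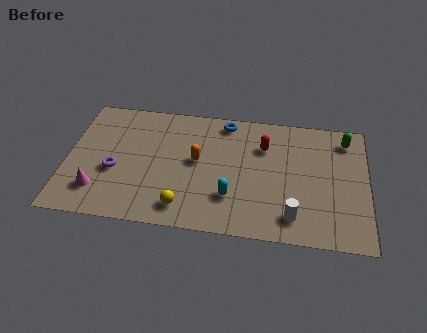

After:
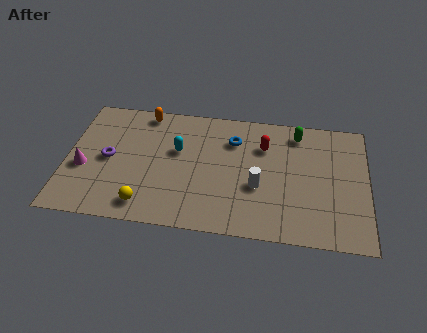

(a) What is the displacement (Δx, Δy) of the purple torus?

(-0.3, 0.7)

The purple torus started near (2.2, 3.1) and ended near (1.9, 3.8).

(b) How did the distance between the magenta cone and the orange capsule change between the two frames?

-0.4

The distance was about 5.0 in the first image and 4.6 in the second, so they moved 0.4 units closer together.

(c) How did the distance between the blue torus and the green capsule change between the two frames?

-2.5

Before: roughly 5.5 units apart; after: 3.0. That's 2.5 units closer together.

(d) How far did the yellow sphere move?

1.7

The yellow sphere was near (5.4, 1.3) before and (3.7, 1.2) after, so it travelled √(1.7² + 0.1²) ≈ 1.7 units.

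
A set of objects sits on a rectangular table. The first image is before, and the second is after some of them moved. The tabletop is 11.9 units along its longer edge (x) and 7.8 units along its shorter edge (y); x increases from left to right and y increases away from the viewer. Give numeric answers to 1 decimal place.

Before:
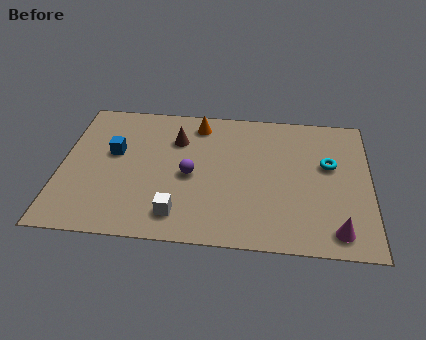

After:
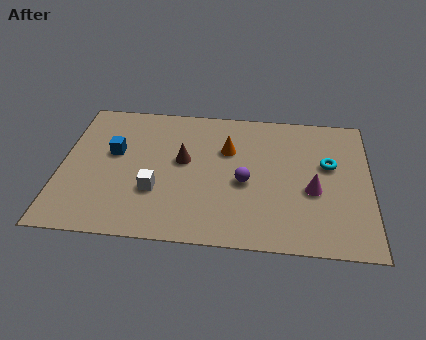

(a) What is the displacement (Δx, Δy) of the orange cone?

(1.2, -1.4)

The orange cone started near (5.2, 6.6) and ended near (6.4, 5.2).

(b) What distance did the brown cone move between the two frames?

1.2

The brown cone was near (4.4, 5.6) before and (4.7, 4.4) after, so it travelled √(0.3² + 1.2²) ≈ 1.2 units.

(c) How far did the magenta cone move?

2.3

The magenta cone moved from about (10.6, 1.1) to (9.7, 3.2), a distance of √(0.9² + 2.1²) ≈ 2.3.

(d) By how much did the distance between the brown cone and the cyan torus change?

-0.4

They were about 6.0 units apart before and 5.6 after — 0.4 units closer together.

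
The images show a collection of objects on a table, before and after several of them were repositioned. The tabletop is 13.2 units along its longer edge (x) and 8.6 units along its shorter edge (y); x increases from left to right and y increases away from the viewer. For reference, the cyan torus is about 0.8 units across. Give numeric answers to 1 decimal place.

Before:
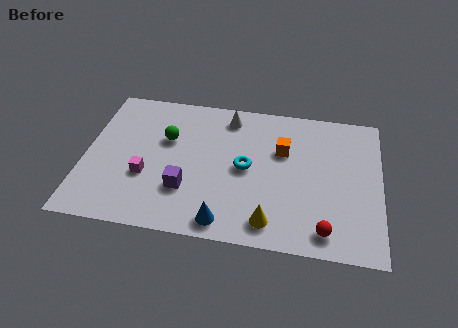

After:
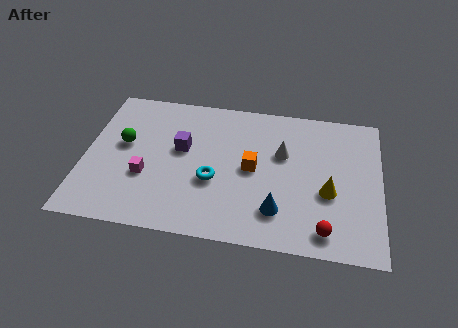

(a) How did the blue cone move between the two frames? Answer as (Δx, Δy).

(2.3, 1.0)

From the two frames, the blue cone sits at roughly (6.4, 1.0) before and (8.7, 2.0) after.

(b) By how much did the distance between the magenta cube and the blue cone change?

+1.8

The distance was about 4.2 in the first image and 6.0 in the second, so they moved 1.8 units further apart.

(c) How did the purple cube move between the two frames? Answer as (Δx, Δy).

(-0.3, 2.4)

The purple cube started near (4.6, 2.6) and ended near (4.3, 5.0).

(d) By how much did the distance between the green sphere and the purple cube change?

-0.5

Before: roughly 3.1 units apart; after: 2.6. That's 0.5 units closer together.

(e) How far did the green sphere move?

2.0

The green sphere was near (3.6, 5.5) before and (1.7, 4.9) after, so it travelled √(1.9² + 0.6²) ≈ 2.0 units.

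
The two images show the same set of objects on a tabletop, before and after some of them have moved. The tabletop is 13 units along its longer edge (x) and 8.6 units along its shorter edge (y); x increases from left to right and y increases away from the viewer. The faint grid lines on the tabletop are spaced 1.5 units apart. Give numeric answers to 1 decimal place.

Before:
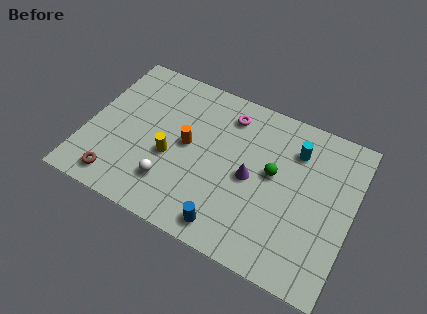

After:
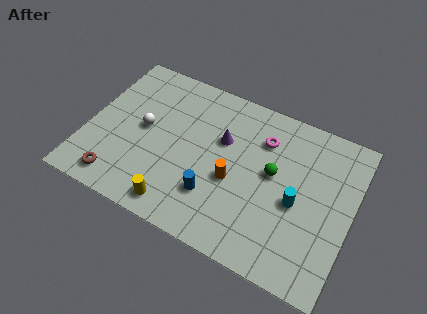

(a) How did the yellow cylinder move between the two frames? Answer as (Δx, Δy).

(0.7, -2.4)

The yellow cylinder was at about (4.2, 3.5) and moved to about (4.9, 1.1).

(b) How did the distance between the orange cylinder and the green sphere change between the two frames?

-2.0

They were about 4.2 units apart before and 2.2 after — 2.0 units closer together.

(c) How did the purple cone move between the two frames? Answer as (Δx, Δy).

(-1.6, 1.4)

The purple cone started near (8.1, 4.1) and ended near (6.5, 5.5).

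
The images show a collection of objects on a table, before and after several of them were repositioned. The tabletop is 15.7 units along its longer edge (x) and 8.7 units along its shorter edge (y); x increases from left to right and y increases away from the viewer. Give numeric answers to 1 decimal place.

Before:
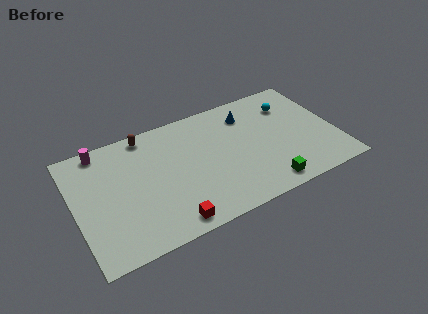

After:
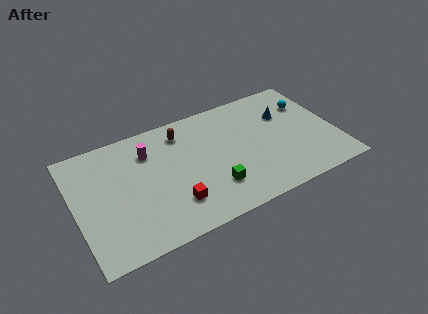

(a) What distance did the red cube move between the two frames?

1.3

From (5.2, 1.0) to (5.6, 2.2), the red cube covered √(0.4² + 1.2²) ≈ 1.3 units.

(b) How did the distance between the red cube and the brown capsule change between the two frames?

-1.8

They were about 6.8 units apart before and 5.0 after — 1.8 units closer together.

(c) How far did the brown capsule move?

2.2

The brown capsule moved from about (4.6, 7.8) to (6.7, 7.1), a distance of √(2.1² + 0.7²) ≈ 2.2.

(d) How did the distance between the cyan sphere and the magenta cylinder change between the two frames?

-1.7

They were about 11.5 units apart before and 9.8 after — 1.7 units closer together.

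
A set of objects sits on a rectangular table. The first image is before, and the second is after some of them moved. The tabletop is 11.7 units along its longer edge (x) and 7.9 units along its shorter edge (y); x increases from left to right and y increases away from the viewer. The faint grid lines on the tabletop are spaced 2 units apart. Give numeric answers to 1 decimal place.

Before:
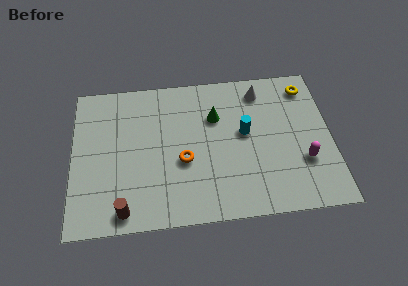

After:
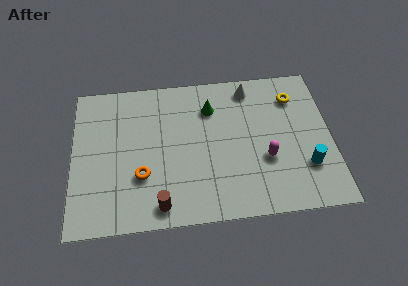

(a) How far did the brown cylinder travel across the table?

1.6

From (2.3, 0.9) to (3.9, 1.0), the brown cylinder covered √(1.6² + 0.1²) ≈ 1.6 units.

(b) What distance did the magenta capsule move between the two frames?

1.7

The magenta capsule moved from about (10.4, 2.6) to (8.7, 2.9), a distance of √(1.7² + 0.3²) ≈ 1.7.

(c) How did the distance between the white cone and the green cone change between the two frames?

-0.4

Before: roughly 2.4 units apart; after: 2.0. That's 0.4 units closer together.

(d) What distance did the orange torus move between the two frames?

2.0

The orange torus was near (5.0, 3.2) before and (3.1, 2.6) after, so it travelled √(1.9² + 0.6²) ≈ 2.0 units.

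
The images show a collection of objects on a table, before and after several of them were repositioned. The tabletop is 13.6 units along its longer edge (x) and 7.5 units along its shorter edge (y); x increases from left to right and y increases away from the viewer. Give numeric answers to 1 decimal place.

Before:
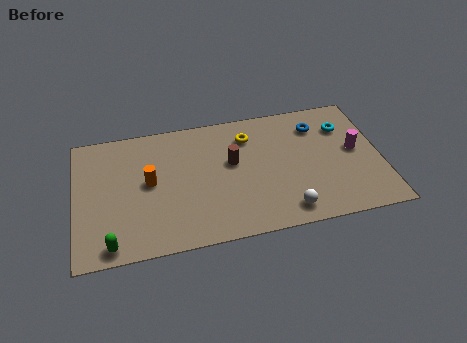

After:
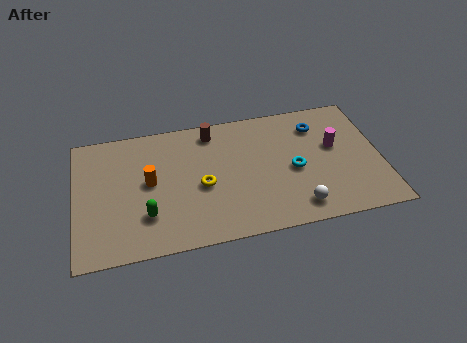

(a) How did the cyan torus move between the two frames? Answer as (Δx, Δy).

(-2.4, -2.1)

The cyan torus was at about (12.1, 5.5) and moved to about (9.7, 3.4).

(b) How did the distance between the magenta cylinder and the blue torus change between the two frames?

-0.8

They were about 2.4 units apart before and 1.6 after — 0.8 units closer together.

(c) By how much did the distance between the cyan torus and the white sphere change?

-3.1

Before: roughly 5.3 units apart; after: 2.2. That's 3.1 units closer together.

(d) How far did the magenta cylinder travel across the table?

1.0

From (12.5, 4.0) to (11.6, 4.4), the magenta cylinder covered √(0.9² + 0.4²) ≈ 1.0 units.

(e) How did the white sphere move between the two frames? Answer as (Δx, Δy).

(0.5, 0.1)

The white sphere was at about (9.2, 1.1) and moved to about (9.7, 1.2).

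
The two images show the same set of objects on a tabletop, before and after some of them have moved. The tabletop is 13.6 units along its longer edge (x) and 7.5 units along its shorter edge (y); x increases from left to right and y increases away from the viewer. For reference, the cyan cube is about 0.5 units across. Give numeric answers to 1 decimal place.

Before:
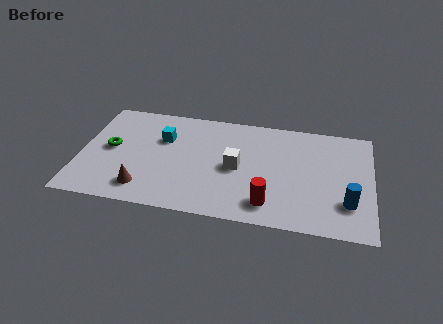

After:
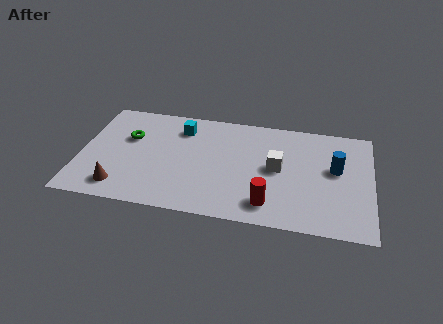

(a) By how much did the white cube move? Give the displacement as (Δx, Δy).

(1.9, 0.3)

The white cube started near (7.3, 3.6) and ended near (9.2, 3.9).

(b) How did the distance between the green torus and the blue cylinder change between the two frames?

-1.5

Before: roughly 11.2 units apart; after: 9.7. That's 1.5 units closer together.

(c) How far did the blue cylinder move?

2.3

The blue cylinder moved from about (12.5, 2.1) to (11.9, 4.3), a distance of √(0.6² + 2.2²) ≈ 2.3.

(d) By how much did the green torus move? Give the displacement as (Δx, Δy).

(0.8, 0.9)

The green torus started near (1.4, 3.9) and ended near (2.2, 4.8).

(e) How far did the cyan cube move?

1.2

From (3.8, 5.0) to (4.6, 5.9), the cyan cube covered √(0.8² + 0.9²) ≈ 1.2 units.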